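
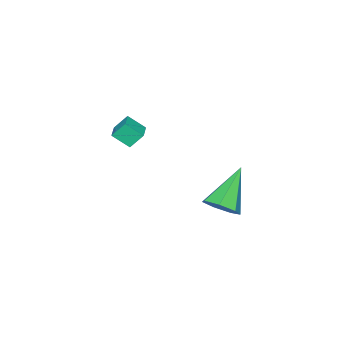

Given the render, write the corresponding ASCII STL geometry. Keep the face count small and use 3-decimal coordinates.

solid 
facet normal 0.761 0.073 -0.645
outer loop
vertex -1.462 3.341 -1.284
vertex -1.974 3.068 -1.919
vertex -1.828 3.874 -1.656
endloop
endfacet
facet normal 0.144 0.631 0.762
outer loop
vertex -1.462 3.341 -1.284
vertex -1.828 3.874 -1.656
vertex -3.626 2.912 -0.521
endloop
endfacet
facet normal 0.762 0.072 -0.644
outer loop
vertex -1.828 3.874 -1.656
vertex -1.974 3.068 -1.919
vertex -2.304 3.801 -2.227
endloop
endfacet
facet normal -0.367 0.911 0.190
outer loop
vertex -1.828 3.874 -1.656
vertex -2.304 3.801 -2.227
vertex -3.626 2.912 -0.521
endloop
endfacet
facet normal 0.761 0.072 -0.644
outer loop
vertex -2.304 3.801 -2.227
vertex -1.974 3.068 -1.919
vertex -2.531 3.175 -2.565
endloop
endfacet
facet normal -0.795 0.485 -0.364
outer loop
vertex -2.304 3.801 -2.227
vertex -2.531 3.175 -2.565
vertex -3.626 2.912 -0.521
endloop
endfacet
facet normal 0.761 0.072 -0.644
outer loop
vertex -2.531 3.175 -2.565
vertex -1.974 3.068 -1.919
vertex -2.339 2.47 -2.417
endloop
endfacet
facet normal -0.816 -0.323 -0.479
outer loop
vertex -2.531 3.175 -2.565
vertex -2.339 2.47 -2.417
vertex -3.626 2.912 -0.521
endloop
endfacet
facet normal 0.761 0.072 -0.645
outer loop
vertex -2.339 2.47 -2.417
vertex -1.974 3.068 -1.919
vertex -1.872 2.215 -1.894
endloop
endfacet
facet normal -0.416 -0.907 -0.071
outer loop
vertex -2.339 2.47 -2.417
vertex -1.872 2.215 -1.894
vertex -3.626 2.912 -0.521
endloop
endfacet
facet normal 0.762 0.072 -0.644
outer loop
vertex -1.872 2.215 -1.894
vertex -1.974 3.068 -1.919
vertex -1.482 2.603 -1.389
endloop
endfacet
facet normal 0.105 -0.826 0.554
outer loop
vertex -1.872 2.215 -1.894
vertex -1.482 2.603 -1.389
vertex -3.626 2.912 -0.521
endloop
endfacet
facet normal 0.761 0.071 -0.644
outer loop
vertex -1.482 2.603 -1.389
vertex -1.974 3.068 -1.919
vertex -1.462 3.341 -1.284
endloop
endfacet
facet normal 0.354 -0.141 0.925
outer loop
vertex -1.482 2.603 -1.389
vertex -1.462 3.341 -1.284
vertex -3.626 2.912 -0.521
endloop
endfacet
facet normal -0.416 0.483 0.771
outer loop
vertex -3.228 -2.588 0.55
vertex -2.488 -2.147 0.673
vertex -3.55 -1.874 -0.071
endloop
endfacet
facet normal -0.851 -0.506 -0.141
outer loop
vertex -3.172 -2.313 -0.773
vertex -3.228 -2.588 0.55
vertex -3.55 -1.874 -0.071
endloop
endfacet
facet normal -0.416 0.482 0.771
outer loop
vertex -3.55 -1.874 -0.071
vertex -2.488 -2.147 0.673
vertex -2.811 -1.433 0.052
endloop
endfacet
facet normal -0.323 0.714 -0.621
outer loop
vertex -2.811 -1.433 0.052
vertex -3.172 -2.313 -0.773
vertex -3.55 -1.874 -0.071
endloop
endfacet
facet normal 0.323 -0.715 0.621
outer loop
vertex -3.228 -2.588 0.55
vertex -2.11 -2.586 -0.029
vertex -2.488 -2.147 0.673
endloop
endfacet
facet normal -0.850 -0.508 -0.141
outer loop
vertex -2.849 -3.027 -0.152
vertex -3.228 -2.588 0.55
vertex -3.172 -2.313 -0.773
endloop
endfacet
facet normal 0.323 -0.714 0.621
outer loop
vertex -2.849 -3.027 -0.152
vertex -2.11 -2.586 -0.029
vertex -3.228 -2.588 0.55
endloop
endfacet
facet normal 0.850 0.507 0.141
outer loop
vertex -2.488 -2.147 0.673
vertex -2.11 -2.586 -0.029
vertex -2.811 -1.433 0.052
endloop
endfacet
facet normal -0.323 0.714 -0.621
outer loop
vertex -2.432 -1.872 -0.65
vertex -3.172 -2.313 -0.773
vertex -2.811 -1.433 0.052
endloop
endfacet
facet normal 0.850 0.507 0.142
outer loop
vertex -2.811 -1.433 0.052
vertex -2.11 -2.586 -0.029
vertex -2.432 -1.872 -0.65
endloop
endfacet
facet normal 0.416 -0.482 -0.771
outer loop
vertex -2.432 -1.872 -0.65
vertex -2.849 -3.027 -0.152
vertex -3.172 -2.313 -0.773
endloop
endfacet
facet normal 0.416 -0.483 -0.771
outer loop
vertex -2.11 -2.586 -0.029
vertex -2.849 -3.027 -0.152
vertex -2.432 -1.872 -0.65
endloop
endfacet

endsolid


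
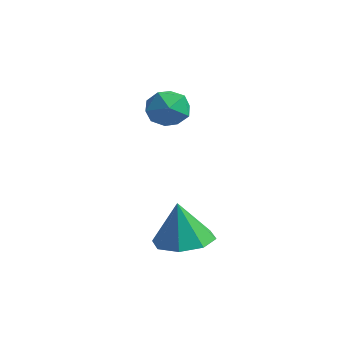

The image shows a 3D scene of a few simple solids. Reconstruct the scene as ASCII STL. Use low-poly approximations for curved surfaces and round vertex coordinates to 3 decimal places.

solid 
facet normal 0.038 0.138 -0.990
outer loop
vertex 0.882 1.652 -1.649
vertex 0.131 0.972 -1.772
vertex 0.174 1.982 -1.63
endloop
endfacet
facet normal 0.347 0.709 0.615
outer loop
vertex 0.882 1.652 -1.649
vertex 0.174 1.982 -1.63
vertex 0.069 0.748 -0.148
endloop
endfacet
facet normal 0.039 0.138 -0.990
outer loop
vertex 0.174 1.982 -1.63
vertex 0.131 0.972 -1.772
vertex -0.558 1.72 -1.695
endloop
endfacet
facet normal -0.317 0.740 0.593
outer loop
vertex 0.174 1.982 -1.63
vertex -0.558 1.72 -1.695
vertex 0.069 0.748 -0.148
endloop
endfacet
facet normal 0.038 0.136 -0.990
outer loop
vertex -0.558 1.72 -1.695
vertex 0.131 0.972 -1.772
vertex -0.887 1.02 -1.804
endloop
endfacet
facet normal -0.805 0.298 0.513
outer loop
vertex -0.558 1.72 -1.695
vertex -0.887 1.02 -1.804
vertex 0.069 0.748 -0.148
endloop
endfacet
facet normal 0.038 0.138 -0.990
outer loop
vertex -0.887 1.02 -1.804
vertex 0.131 0.972 -1.772
vertex -0.619 0.293 -1.895
endloop
endfacet
facet normal -0.832 -0.360 0.422
outer loop
vertex -0.887 1.02 -1.804
vertex -0.619 0.293 -1.895
vertex 0.069 0.748 -0.148
endloop
endfacet
facet normal 0.039 0.137 -0.990
outer loop
vertex -0.619 0.293 -1.895
vertex 0.131 0.972 -1.772
vertex 0.088 -0.037 -1.913
endloop
endfacet
facet normal -0.385 -0.845 0.372
outer loop
vertex -0.619 0.293 -1.895
vertex 0.088 -0.037 -1.913
vertex 0.069 0.748 -0.148
endloop
endfacet
facet normal 0.038 0.137 -0.990
outer loop
vertex 0.088 -0.037 -1.913
vertex 0.131 0.972 -1.772
vertex 0.821 0.225 -1.849
endloop
endfacet
facet normal 0.279 -0.876 0.393
outer loop
vertex 0.088 -0.037 -1.913
vertex 0.821 0.225 -1.849
vertex 0.069 0.748 -0.148
endloop
endfacet
facet normal 0.039 0.138 -0.990
outer loop
vertex 0.821 0.225 -1.849
vertex 0.131 0.972 -1.772
vertex 1.15 0.924 -1.739
endloop
endfacet
facet normal 0.766 -0.435 0.473
outer loop
vertex 0.821 0.225 -1.849
vertex 1.15 0.924 -1.739
vertex 0.069 0.748 -0.148
endloop
endfacet
facet normal 0.038 0.137 -0.990
outer loop
vertex 1.15 0.924 -1.739
vertex 0.131 0.972 -1.772
vertex 0.882 1.652 -1.649
endloop
endfacet
facet normal 0.795 0.223 0.565
outer loop
vertex 1.15 0.924 -1.739
vertex 0.882 1.652 -1.649
vertex 0.069 0.748 -0.148
endloop
endfacet
facet normal 0.063 0.811 0.582
outer loop
vertex -2.915 3.594 2.625
vertex -3.433 3.204 3.224
vertex -2.556 3.105 3.267
endloop
endfacet
facet normal 0.655 0.731 0.191
outer loop
vertex -2.915 3.594 2.625
vertex -2.556 3.105 3.267
vertex -2.248 3.045 2.441
endloop
endfacet
facet normal 0.466 0.732 -0.497
outer loop
vertex -2.915 3.594 2.625
vertex -2.248 3.045 2.441
vertex -2.934 3.107 1.889
endloop
endfacet
facet normal -0.242 0.812 -0.531
outer loop
vertex -2.915 3.594 2.625
vertex -2.934 3.107 1.889
vertex -3.666 3.205 2.372
endloop
endfacet
facet normal -0.491 0.860 0.135
outer loop
vertex -2.915 3.594 2.625
vertex -3.666 3.205 2.372
vertex -3.433 3.204 3.224
endloop
endfacet
facet normal 0.935 0.092 0.342
outer loop
vertex -2.248 3.045 2.441
vertex -2.556 3.105 3.267
vertex -2.354 2.315 2.928
endloop
endfacet
facet normal -0.023 0.220 0.975
outer loop
vertex -2.556 3.105 3.267
vertex -3.433 3.204 3.224
vertex -3.086 2.413 3.411
endloop
endfacet
facet normal -0.920 0.302 0.252
outer loop
vertex -3.433 3.204 3.224
vertex -3.666 3.205 2.372
vertex -3.772 2.475 2.859
endloop
endfacet
facet normal -0.516 0.223 -0.827
outer loop
vertex -3.666 3.205 2.372
vertex -2.934 3.107 1.889
vertex -3.464 2.415 2.033
endloop
endfacet
facet normal 0.629 0.094 -0.772
outer loop
vertex -2.934 3.107 1.889
vertex -2.248 3.045 2.441
vertex -2.587 2.316 2.076
endloop
endfacet
facet normal 0.242 -0.812 0.531
outer loop
vertex -3.105 1.926 2.675
vertex -2.354 2.315 2.928
vertex -3.086 2.413 3.411
endloop
endfacet
facet normal -0.466 -0.732 0.497
outer loop
vertex -3.105 1.926 2.675
vertex -3.086 2.413 3.411
vertex -3.772 2.475 2.859
endloop
endfacet
facet normal -0.655 -0.731 -0.191
outer loop
vertex -3.105 1.926 2.675
vertex -3.772 2.475 2.859
vertex -3.464 2.415 2.033
endloop
endfacet
facet normal -0.063 -0.811 -0.582
outer loop
vertex -3.105 1.926 2.675
vertex -3.464 2.415 2.033
vertex -2.587 2.316 2.076
endloop
endfacet
facet normal 0.491 -0.860 -0.135
outer loop
vertex -3.105 1.926 2.675
vertex -2.587 2.316 2.076
vertex -2.354 2.315 2.928
endloop
endfacet
facet normal 0.516 -0.223 0.827
outer loop
vertex -3.086 2.413 3.411
vertex -2.354 2.315 2.928
vertex -2.556 3.105 3.267
endloop
endfacet
facet normal -0.629 -0.094 0.772
outer loop
vertex -3.772 2.475 2.859
vertex -3.086 2.413 3.411
vertex -3.433 3.204 3.224
endloop
endfacet
facet normal -0.935 -0.092 -0.342
outer loop
vertex -3.464 2.415 2.033
vertex -3.772 2.475 2.859
vertex -3.666 3.205 2.372
endloop
endfacet
facet normal 0.023 -0.220 -0.975
outer loop
vertex -2.587 2.316 2.076
vertex -3.464 2.415 2.033
vertex -2.934 3.107 1.889
endloop
endfacet
facet normal 0.920 -0.302 -0.252
outer loop
vertex -2.354 2.315 2.928
vertex -2.587 2.316 2.076
vertex -2.248 3.045 2.441
endloop
endfacet

endsolid


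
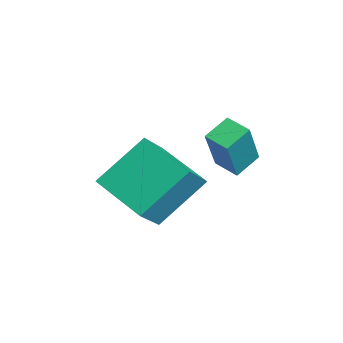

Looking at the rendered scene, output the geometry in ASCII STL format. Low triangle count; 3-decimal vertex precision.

solid 
facet normal -0.583 0.448 -0.678
outer loop
vertex 0.615 1.616 -1.81
vertex 2.096 2.618 -2.42
vertex 1.052 0.148 -3.157
endloop
endfacet
facet normal -0.784 -0.530 0.323
outer loop
vertex 1.944 -0.538 -2.12
vertex 0.615 1.616 -1.81
vertex 1.052 0.148 -3.157
endloop
endfacet
facet normal -0.582 0.448 -0.678
outer loop
vertex 1.052 0.148 -3.157
vertex 2.096 2.618 -2.42
vertex 2.534 1.15 -3.767
endloop
endfacet
facet normal 0.215 -0.719 -0.661
outer loop
vertex 2.534 1.15 -3.767
vertex 1.944 -0.538 -2.12
vertex 1.052 0.148 -3.157
endloop
endfacet
facet normal -0.215 0.719 0.661
outer loop
vertex 0.615 1.616 -1.81
vertex 2.988 1.932 -1.383
vertex 2.096 2.618 -2.42
endloop
endfacet
facet normal -0.784 -0.530 0.323
outer loop
vertex 1.506 0.93 -0.773
vertex 0.615 1.616 -1.81
vertex 1.944 -0.538 -2.12
endloop
endfacet
facet normal -0.215 0.720 0.660
outer loop
vertex 1.506 0.93 -0.773
vertex 2.988 1.932 -1.383
vertex 0.615 1.616 -1.81
endloop
endfacet
facet normal 0.784 0.530 -0.323
outer loop
vertex 2.096 2.618 -2.42
vertex 2.988 1.932 -1.383
vertex 2.534 1.15 -3.767
endloop
endfacet
facet normal 0.215 -0.719 -0.660
outer loop
vertex 3.425 0.464 -2.73
vertex 1.944 -0.538 -2.12
vertex 2.534 1.15 -3.767
endloop
endfacet
facet normal 0.784 0.530 -0.323
outer loop
vertex 2.534 1.15 -3.767
vertex 2.988 1.932 -1.383
vertex 3.425 0.464 -2.73
endloop
endfacet
facet normal 0.583 -0.448 0.678
outer loop
vertex 3.425 0.464 -2.73
vertex 1.506 0.93 -0.773
vertex 1.944 -0.538 -2.12
endloop
endfacet
facet normal 0.582 -0.449 0.678
outer loop
vertex 2.988 1.932 -1.383
vertex 1.506 0.93 -0.773
vertex 3.425 0.464 -2.73
endloop
endfacet
facet normal -0.786 -0.583 0.205
outer loop
vertex 3.797 2.179 0.483
vertex 3.378 2.888 0.892
vertex 3.045 2.64 -1.086
endloop
endfacet
facet normal 0.455 -0.771 -0.445
outer loop
vertex 3.682 3.112 -1.252
vertex 3.797 2.179 0.483
vertex 3.045 2.64 -1.086
endloop
endfacet
facet normal -0.786 -0.583 0.205
outer loop
vertex 3.045 2.64 -1.086
vertex 3.378 2.888 0.892
vertex 2.626 3.349 -0.677
endloop
endfacet
facet normal -0.417 0.256 -0.872
outer loop
vertex 2.626 3.349 -0.677
vertex 3.682 3.112 -1.252
vertex 3.045 2.64 -1.086
endloop
endfacet
facet normal 0.417 -0.256 0.872
outer loop
vertex 3.797 2.179 0.483
vertex 4.015 3.36 0.726
vertex 3.378 2.888 0.892
endloop
endfacet
facet normal 0.455 -0.771 -0.445
outer loop
vertex 4.434 2.651 0.317
vertex 3.797 2.179 0.483
vertex 3.682 3.112 -1.252
endloop
endfacet
facet normal 0.417 -0.256 0.872
outer loop
vertex 4.434 2.651 0.317
vertex 4.015 3.36 0.726
vertex 3.797 2.179 0.483
endloop
endfacet
facet normal -0.455 0.771 0.445
outer loop
vertex 3.378 2.888 0.892
vertex 4.015 3.36 0.726
vertex 2.626 3.349 -0.677
endloop
endfacet
facet normal -0.417 0.256 -0.872
outer loop
vertex 3.263 3.821 -0.843
vertex 3.682 3.112 -1.252
vertex 2.626 3.349 -0.677
endloop
endfacet
facet normal -0.455 0.771 0.445
outer loop
vertex 2.626 3.349 -0.677
vertex 4.015 3.36 0.726
vertex 3.263 3.821 -0.843
endloop
endfacet
facet normal 0.786 0.583 -0.205
outer loop
vertex 3.263 3.821 -0.843
vertex 4.434 2.651 0.317
vertex 3.682 3.112 -1.252
endloop
endfacet
facet normal 0.786 0.583 -0.205
outer loop
vertex 4.015 3.36 0.726
vertex 4.434 2.651 0.317
vertex 3.263 3.821 -0.843
endloop
endfacet

endsolid


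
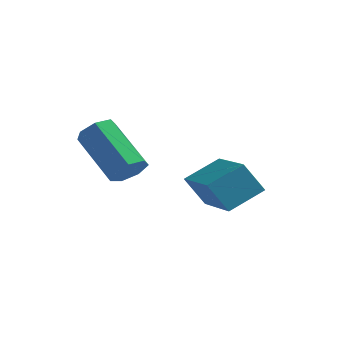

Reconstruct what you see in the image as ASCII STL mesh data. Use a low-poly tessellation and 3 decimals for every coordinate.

solid 
facet normal 0.740 -0.294 -0.605
outer loop
vertex -1.992 -1.728 0.795
vertex -2.43 -1.843 0.315
vertex -2.101 -1.286 0.447
endloop
endfacet
facet normal 0.645 0.565 0.515
outer loop
vertex -1.992 -1.728 0.795
vertex -2.101 -1.286 0.447
vertex -3.472 -1.141 2.005
endloop
endfacet
facet normal 0.644 0.566 0.514
outer loop
vertex -3.472 -1.141 2.005
vertex -2.101 -1.286 0.447
vertex -3.582 -0.7 1.657
endloop
endfacet
facet normal -0.741 0.293 0.605
outer loop
vertex -3.472 -1.141 2.005
vertex -3.582 -0.7 1.657
vertex -3.91 -1.257 1.525
endloop
endfacet
facet normal 0.740 -0.294 -0.604
outer loop
vertex -2.101 -1.286 0.447
vertex -2.43 -1.843 0.315
vertex -2.458 -1.264 -0.001
endloop
endfacet
facet normal 0.252 0.955 -0.154
outer loop
vertex -2.101 -1.286 0.447
vertex -2.458 -1.264 -0.001
vertex -3.582 -0.7 1.657
endloop
endfacet
facet normal 0.252 0.955 -0.154
outer loop
vertex -3.582 -0.7 1.657
vertex -2.458 -1.264 -0.001
vertex -3.939 -0.678 1.21
endloop
endfacet
facet normal -0.740 0.292 0.606
outer loop
vertex -3.582 -0.7 1.657
vertex -3.939 -0.678 1.21
vertex -3.91 -1.257 1.525
endloop
endfacet
facet normal 0.739 -0.295 -0.605
outer loop
vertex -2.458 -1.264 -0.001
vertex -2.43 -1.843 0.315
vertex -2.794 -1.678 -0.21
endloop
endfacet
facet normal -0.331 0.625 -0.707
outer loop
vertex -2.458 -1.264 -0.001
vertex -2.794 -1.678 -0.21
vertex -3.939 -0.678 1.21
endloop
endfacet
facet normal -0.330 0.626 -0.707
outer loop
vertex -3.939 -0.678 1.21
vertex -2.794 -1.678 -0.21
vertex -4.274 -1.092 1.0
endloop
endfacet
facet normal -0.740 0.292 0.605
outer loop
vertex -3.939 -0.678 1.21
vertex -4.274 -1.092 1.0
vertex -3.91 -1.257 1.525
endloop
endfacet
facet normal 0.741 -0.292 -0.605
outer loop
vertex -2.794 -1.678 -0.21
vertex -2.43 -1.843 0.315
vertex -2.855 -2.217 -0.025
endloop
endfacet
facet normal -0.664 -0.175 -0.727
outer loop
vertex -2.794 -1.678 -0.21
vertex -2.855 -2.217 -0.025
vertex -4.274 -1.092 1.0
endloop
endfacet
facet normal -0.664 -0.175 -0.727
outer loop
vertex -4.274 -1.092 1.0
vertex -2.855 -2.217 -0.025
vertex -4.336 -1.63 1.186
endloop
endfacet
facet normal -0.740 0.294 0.605
outer loop
vertex -4.274 -1.092 1.0
vertex -4.336 -1.63 1.186
vertex -3.91 -1.257 1.525
endloop
endfacet
facet normal 0.741 -0.293 -0.604
outer loop
vertex -2.855 -2.217 -0.025
vertex -2.43 -1.843 0.315
vertex -2.596 -2.474 0.417
endloop
endfacet
facet normal -0.498 -0.844 -0.199
outer loop
vertex -2.855 -2.217 -0.025
vertex -2.596 -2.474 0.417
vertex -4.336 -1.63 1.186
endloop
endfacet
facet normal -0.498 -0.844 -0.200
outer loop
vertex -4.336 -1.63 1.186
vertex -2.596 -2.474 0.417
vertex -4.077 -1.887 1.627
endloop
endfacet
facet normal -0.739 0.294 0.606
outer loop
vertex -4.336 -1.63 1.186
vertex -4.077 -1.887 1.627
vertex -3.91 -1.257 1.525
endloop
endfacet
facet normal 0.740 -0.293 -0.606
outer loop
vertex -2.596 -2.474 0.417
vertex -2.43 -1.843 0.315
vertex -2.212 -2.256 0.781
endloop
endfacet
facet normal 0.044 -0.877 0.479
outer loop
vertex -2.596 -2.474 0.417
vertex -2.212 -2.256 0.781
vertex -4.077 -1.887 1.627
endloop
endfacet
facet normal 0.043 -0.878 0.477
outer loop
vertex -4.077 -1.887 1.627
vertex -2.212 -2.256 0.781
vertex -3.692 -1.67 1.992
endloop
endfacet
facet normal -0.740 0.294 0.605
outer loop
vertex -4.077 -1.887 1.627
vertex -3.692 -1.67 1.992
vertex -3.91 -1.257 1.525
endloop
endfacet
facet normal 0.740 -0.292 -0.605
outer loop
vertex -2.212 -2.256 0.781
vertex -2.43 -1.843 0.315
vertex -1.992 -1.728 0.795
endloop
endfacet
facet normal 0.552 -0.251 0.795
outer loop
vertex -2.212 -2.256 0.781
vertex -1.992 -1.728 0.795
vertex -3.692 -1.67 1.992
endloop
endfacet
facet normal 0.552 -0.249 0.796
outer loop
vertex -3.692 -1.67 1.992
vertex -1.992 -1.728 0.795
vertex -3.472 -1.141 2.005
endloop
endfacet
facet normal -0.740 0.293 0.605
outer loop
vertex -3.692 -1.67 1.992
vertex -3.472 -1.141 2.005
vertex -3.91 -1.257 1.525
endloop
endfacet
facet normal -0.715 0.650 -0.256
outer loop
vertex -2.159 0.975 -0.965
vertex -1.473 1.984 -0.319
vertex -1.559 1.228 -1.997
endloop
endfacet
facet normal -0.497 -0.731 -0.468
outer loop
vertex -0.007 -0.184 -1.441
vertex -2.159 0.975 -0.965
vertex -1.559 1.228 -1.997
endloop
endfacet
facet normal -0.715 0.651 -0.257
outer loop
vertex -1.559 1.228 -1.997
vertex -1.473 1.984 -0.319
vertex -0.873 2.236 -1.351
endloop
endfacet
facet normal 0.492 0.207 -0.846
outer loop
vertex -0.873 2.236 -1.351
vertex -0.007 -0.184 -1.441
vertex -1.559 1.228 -1.997
endloop
endfacet
facet normal -0.492 -0.207 0.846
outer loop
vertex -2.159 0.975 -0.965
vertex 0.079 0.572 0.237
vertex -1.473 1.984 -0.319
endloop
endfacet
facet normal -0.497 -0.731 -0.468
outer loop
vertex -0.607 -0.436 -0.409
vertex -2.159 0.975 -0.965
vertex -0.007 -0.184 -1.441
endloop
endfacet
facet normal -0.492 -0.207 0.846
outer loop
vertex -0.607 -0.436 -0.409
vertex 0.079 0.572 0.237
vertex -2.159 0.975 -0.965
endloop
endfacet
facet normal 0.497 0.731 0.468
outer loop
vertex -1.473 1.984 -0.319
vertex 0.079 0.572 0.237
vertex -0.873 2.236 -1.351
endloop
endfacet
facet normal 0.492 0.207 -0.846
outer loop
vertex 0.679 0.825 -0.795
vertex -0.007 -0.184 -1.441
vertex -0.873 2.236 -1.351
endloop
endfacet
facet normal 0.497 0.731 0.468
outer loop
vertex -0.873 2.236 -1.351
vertex 0.079 0.572 0.237
vertex 0.679 0.825 -0.795
endloop
endfacet
facet normal 0.715 -0.650 0.257
outer loop
vertex 0.679 0.825 -0.795
vertex -0.607 -0.436 -0.409
vertex -0.007 -0.184 -1.441
endloop
endfacet
facet normal 0.715 -0.651 0.256
outer loop
vertex 0.079 0.572 0.237
vertex -0.607 -0.436 -0.409
vertex 0.679 0.825 -0.795
endloop
endfacet

endsolid


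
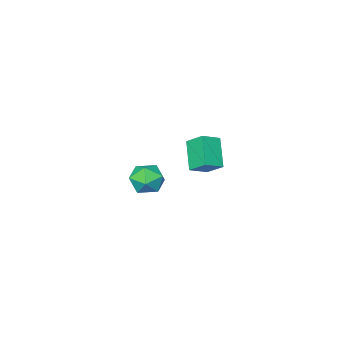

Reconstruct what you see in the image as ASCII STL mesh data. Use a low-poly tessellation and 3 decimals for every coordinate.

solid 
facet normal 0.023 0.998 0.064
outer loop
vertex 3.915 1.142 -0.317
vertex 3.668 1.098 0.453
vertex 4.459 1.091 0.281
endloop
endfacet
facet normal 0.511 0.761 -0.400
outer loop
vertex 3.915 1.142 -0.317
vertex 4.459 1.091 0.281
vertex 4.563 0.664 -0.399
endloop
endfacet
facet normal 0.172 0.388 -0.905
outer loop
vertex 3.915 1.142 -0.317
vertex 4.563 0.664 -0.399
vertex 3.836 0.407 -0.647
endloop
endfacet
facet normal -0.526 0.395 -0.753
outer loop
vertex 3.915 1.142 -0.317
vertex 3.836 0.407 -0.647
vertex 3.283 0.675 -0.12
endloop
endfacet
facet normal -0.618 0.771 -0.154
outer loop
vertex 3.915 1.142 -0.317
vertex 3.283 0.675 -0.12
vertex 3.668 1.098 0.453
endloop
endfacet
facet normal 0.947 0.316 -0.054
outer loop
vertex 4.563 0.664 -0.399
vertex 4.459 1.091 0.281
vertex 4.717 0.325 0.32
endloop
endfacet
facet normal 0.158 0.699 0.697
outer loop
vertex 4.459 1.091 0.281
vertex 3.668 1.098 0.453
vertex 4.164 0.593 0.847
endloop
endfacet
facet normal -0.878 0.332 0.345
outer loop
vertex 3.668 1.098 0.453
vertex 3.283 0.675 -0.12
vertex 3.437 0.336 0.599
endloop
endfacet
facet normal -0.730 -0.278 -0.625
outer loop
vertex 3.283 0.675 -0.12
vertex 3.836 0.407 -0.647
vertex 3.541 -0.091 -0.081
endloop
endfacet
facet normal 0.399 -0.288 -0.871
outer loop
vertex 3.836 0.407 -0.647
vertex 4.563 0.664 -0.399
vertex 4.332 -0.098 -0.253
endloop
endfacet
facet normal 0.526 -0.395 0.753
outer loop
vertex 4.085 -0.142 0.517
vertex 4.717 0.325 0.32
vertex 4.164 0.593 0.847
endloop
endfacet
facet normal -0.172 -0.388 0.905
outer loop
vertex 4.085 -0.142 0.517
vertex 4.164 0.593 0.847
vertex 3.437 0.336 0.599
endloop
endfacet
facet normal -0.511 -0.761 0.400
outer loop
vertex 4.085 -0.142 0.517
vertex 3.437 0.336 0.599
vertex 3.541 -0.091 -0.081
endloop
endfacet
facet normal -0.023 -0.998 -0.064
outer loop
vertex 4.085 -0.142 0.517
vertex 3.541 -0.091 -0.081
vertex 4.332 -0.098 -0.253
endloop
endfacet
facet normal 0.618 -0.771 0.154
outer loop
vertex 4.085 -0.142 0.517
vertex 4.332 -0.098 -0.253
vertex 4.717 0.325 0.32
endloop
endfacet
facet normal 0.730 0.278 0.625
outer loop
vertex 4.164 0.593 0.847
vertex 4.717 0.325 0.32
vertex 4.459 1.091 0.281
endloop
endfacet
facet normal -0.399 0.288 0.871
outer loop
vertex 3.437 0.336 0.599
vertex 4.164 0.593 0.847
vertex 3.668 1.098 0.453
endloop
endfacet
facet normal -0.947 -0.316 0.054
outer loop
vertex 3.541 -0.091 -0.081
vertex 3.437 0.336 0.599
vertex 3.283 0.675 -0.12
endloop
endfacet
facet normal -0.158 -0.699 -0.697
outer loop
vertex 4.332 -0.098 -0.253
vertex 3.541 -0.091 -0.081
vertex 3.836 0.407 -0.647
endloop
endfacet
facet normal 0.878 -0.332 -0.345
outer loop
vertex 4.717 0.325 0.32
vertex 4.332 -0.098 -0.253
vertex 4.563 0.664 -0.399
endloop
endfacet
facet normal -0.909 0.070 -0.412
outer loop
vertex -1.856 -3.805 -2.021
vertex -2.09 -2.98 -1.365
vertex -1.292 -2.792 -3.094
endloop
endfacet
facet normal 0.216 -0.764 -0.608
outer loop
vertex -0.41 -2.86 -2.695
vertex -1.856 -3.805 -2.021
vertex -1.292 -2.792 -3.094
endloop
endfacet
facet normal -0.909 0.070 -0.412
outer loop
vertex -1.292 -2.792 -3.094
vertex -2.09 -2.98 -1.365
vertex -1.526 -1.967 -2.438
endloop
endfacet
facet normal 0.357 0.641 -0.679
outer loop
vertex -1.526 -1.967 -2.438
vertex -0.41 -2.86 -2.695
vertex -1.292 -2.792 -3.094
endloop
endfacet
facet normal -0.357 -0.641 0.679
outer loop
vertex -1.856 -3.805 -2.021
vertex -1.208 -3.048 -0.966
vertex -2.09 -2.98 -1.365
endloop
endfacet
facet normal 0.216 -0.764 -0.608
outer loop
vertex -0.974 -3.873 -1.622
vertex -1.856 -3.805 -2.021
vertex -0.41 -2.86 -2.695
endloop
endfacet
facet normal -0.357 -0.641 0.679
outer loop
vertex -0.974 -3.873 -1.622
vertex -1.208 -3.048 -0.966
vertex -1.856 -3.805 -2.021
endloop
endfacet
facet normal -0.216 0.764 0.608
outer loop
vertex -2.09 -2.98 -1.365
vertex -1.208 -3.048 -0.966
vertex -1.526 -1.967 -2.438
endloop
endfacet
facet normal 0.357 0.641 -0.679
outer loop
vertex -0.644 -2.035 -2.039
vertex -0.41 -2.86 -2.695
vertex -1.526 -1.967 -2.438
endloop
endfacet
facet normal -0.216 0.764 0.608
outer loop
vertex -1.526 -1.967 -2.438
vertex -1.208 -3.048 -0.966
vertex -0.644 -2.035 -2.039
endloop
endfacet
facet normal 0.909 -0.070 0.412
outer loop
vertex -0.644 -2.035 -2.039
vertex -0.974 -3.873 -1.622
vertex -0.41 -2.86 -2.695
endloop
endfacet
facet normal 0.909 -0.070 0.412
outer loop
vertex -1.208 -3.048 -0.966
vertex -0.974 -3.873 -1.622
vertex -0.644 -2.035 -2.039
endloop
endfacet

endsolid


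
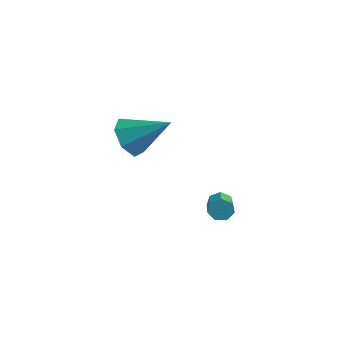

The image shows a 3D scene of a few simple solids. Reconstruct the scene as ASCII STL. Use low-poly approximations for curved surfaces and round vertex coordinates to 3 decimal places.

solid 
facet normal -0.735 -0.373 -0.566
outer loop
vertex -3.061 0.364 -1.378
vertex -3.767 0.901 -0.816
vertex -3.253 1.202 -1.681
endloop
endfacet
facet normal 0.887 0.036 -0.461
outer loop
vertex -3.061 0.364 -1.378
vertex -3.253 1.202 -1.681
vertex -2.193 1.699 0.396
endloop
endfacet
facet normal -0.735 -0.372 -0.566
outer loop
vertex -3.253 1.202 -1.681
vertex -3.767 0.901 -0.816
vertex -3.831 1.813 -1.332
endloop
endfacet
facet normal 0.514 0.737 -0.439
outer loop
vertex -3.253 1.202 -1.681
vertex -3.831 1.813 -1.332
vertex -2.193 1.699 0.396
endloop
endfacet
facet normal -0.735 -0.372 -0.567
outer loop
vertex -3.831 1.813 -1.332
vertex -3.767 0.901 -0.816
vertex -4.361 1.738 -0.595
endloop
endfacet
facet normal -0.021 0.996 0.086
outer loop
vertex -3.831 1.813 -1.332
vertex -4.361 1.738 -0.595
vertex -2.193 1.699 0.396
endloop
endfacet
facet normal -0.736 -0.373 -0.566
outer loop
vertex -4.361 1.738 -0.595
vertex -3.767 0.901 -0.816
vertex -4.443 1.033 -0.024
endloop
endfacet
facet normal -0.317 0.619 0.719
outer loop
vertex -4.361 1.738 -0.595
vertex -4.443 1.033 -0.024
vertex -2.193 1.699 0.396
endloop
endfacet
facet normal -0.736 -0.373 -0.566
outer loop
vertex -4.443 1.033 -0.024
vertex -3.767 0.901 -0.816
vertex -4.016 0.228 -0.049
endloop
endfacet
facet normal -0.151 -0.110 0.982
outer loop
vertex -4.443 1.033 -0.024
vertex -4.016 0.228 -0.049
vertex -2.193 1.699 0.396
endloop
endfacet
facet normal -0.735 -0.373 -0.566
outer loop
vertex -4.016 0.228 -0.049
vertex -3.767 0.901 -0.816
vertex -3.401 -0.069 -0.652
endloop
endfacet
facet normal 0.354 -0.644 0.678
outer loop
vertex -4.016 0.228 -0.049
vertex -3.401 -0.069 -0.652
vertex -2.193 1.699 0.396
endloop
endfacet
facet normal -0.735 -0.373 -0.567
outer loop
vertex -3.401 -0.069 -0.652
vertex -3.767 0.901 -0.816
vertex -3.061 0.364 -1.378
endloop
endfacet
facet normal 0.815 -0.578 0.037
outer loop
vertex -3.401 -0.069 -0.652
vertex -3.061 0.364 -1.378
vertex -2.193 1.699 0.396
endloop
endfacet
facet normal -0.572 0.720 -0.394
outer loop
vertex 1.57 0.465 -2.689
vertex 1.269 0.478 -2.229
vertex 1.719 0.768 -2.352
endloop
endfacet
facet normal 0.759 0.280 -0.587
outer loop
vertex 1.57 0.465 -2.689
vertex 1.719 0.768 -2.352
vertex 2.232 -0.371 -2.232
endloop
endfacet
facet normal 0.758 0.279 -0.589
outer loop
vertex 2.232 -0.371 -2.232
vertex 1.719 0.768 -2.352
vertex 2.382 -0.067 -1.895
endloop
endfacet
facet normal 0.572 -0.719 0.394
outer loop
vertex 2.232 -0.371 -2.232
vertex 2.382 -0.067 -1.895
vertex 1.931 -0.358 -1.771
endloop
endfacet
facet normal -0.572 0.721 -0.392
outer loop
vertex 1.719 0.768 -2.352
vertex 1.269 0.478 -2.229
vertex 1.53 0.852 -1.922
endloop
endfacet
facet normal 0.718 0.671 0.185
outer loop
vertex 1.719 0.768 -2.352
vertex 1.53 0.852 -1.922
vertex 2.382 -0.067 -1.895
endloop
endfacet
facet normal 0.718 0.671 0.186
outer loop
vertex 2.382 -0.067 -1.895
vertex 1.53 0.852 -1.922
vertex 2.192 0.017 -1.465
endloop
endfacet
facet normal 0.572 -0.719 0.393
outer loop
vertex 2.382 -0.067 -1.895
vertex 2.192 0.017 -1.465
vertex 1.931 -0.358 -1.771
endloop
endfacet
facet normal -0.570 0.721 -0.394
outer loop
vertex 1.53 0.852 -1.922
vertex 1.269 0.478 -2.229
vertex 1.143 0.655 -1.723
endloop
endfacet
facet normal 0.137 0.557 0.819
outer loop
vertex 1.53 0.852 -1.922
vertex 1.143 0.655 -1.723
vertex 2.192 0.017 -1.465
endloop
endfacet
facet normal 0.138 0.557 0.819
outer loop
vertex 2.192 0.017 -1.465
vertex 1.143 0.655 -1.723
vertex 1.806 -0.18 -1.266
endloop
endfacet
facet normal 0.571 -0.720 0.395
outer loop
vertex 2.192 0.017 -1.465
vertex 1.806 -0.18 -1.266
vertex 1.931 -0.358 -1.771
endloop
endfacet
facet normal -0.571 0.720 -0.394
outer loop
vertex 1.143 0.655 -1.723
vertex 1.269 0.478 -2.229
vertex 0.851 0.324 -1.905
endloop
endfacet
facet normal -0.548 0.023 0.836
outer loop
vertex 1.143 0.655 -1.723
vertex 0.851 0.324 -1.905
vertex 1.806 -0.18 -1.266
endloop
endfacet
facet normal -0.548 0.023 0.836
outer loop
vertex 1.806 -0.18 -1.266
vertex 0.851 0.324 -1.905
vertex 1.514 -0.511 -1.448
endloop
endfacet
facet normal 0.570 -0.720 0.395
outer loop
vertex 1.806 -0.18 -1.266
vertex 1.514 -0.511 -1.448
vertex 1.931 -0.358 -1.771
endloop
endfacet
facet normal -0.572 0.718 -0.396
outer loop
vertex 0.851 0.324 -1.905
vertex 1.269 0.478 -2.229
vertex 0.874 0.108 -2.33
endloop
endfacet
facet normal -0.819 -0.528 0.224
outer loop
vertex 0.851 0.324 -1.905
vertex 0.874 0.108 -2.33
vertex 1.514 -0.511 -1.448
endloop
endfacet
facet normal -0.820 -0.527 0.225
outer loop
vertex 1.514 -0.511 -1.448
vertex 0.874 0.108 -2.33
vertex 1.536 -0.727 -1.873
endloop
endfacet
facet normal 0.570 -0.720 0.395
outer loop
vertex 1.514 -0.511 -1.448
vertex 1.536 -0.727 -1.873
vertex 1.931 -0.358 -1.771
endloop
endfacet
facet normal -0.573 0.719 -0.394
outer loop
vertex 0.874 0.108 -2.33
vertex 1.269 0.478 -2.229
vertex 1.193 0.171 -2.679
endloop
endfacet
facet normal -0.475 -0.681 -0.557
outer loop
vertex 0.874 0.108 -2.33
vertex 1.193 0.171 -2.679
vertex 1.536 -0.727 -1.873
endloop
endfacet
facet normal -0.474 -0.682 -0.558
outer loop
vertex 1.536 -0.727 -1.873
vertex 1.193 0.171 -2.679
vertex 1.856 -0.664 -2.222
endloop
endfacet
facet normal 0.571 -0.720 0.394
outer loop
vertex 1.536 -0.727 -1.873
vertex 1.856 -0.664 -2.222
vertex 1.931 -0.358 -1.771
endloop
endfacet
facet normal -0.572 0.720 -0.394
outer loop
vertex 1.193 0.171 -2.679
vertex 1.269 0.478 -2.229
vertex 1.57 0.465 -2.689
endloop
endfacet
facet normal 0.227 -0.323 -0.919
outer loop
vertex 1.193 0.171 -2.679
vertex 1.57 0.465 -2.689
vertex 1.856 -0.664 -2.222
endloop
endfacet
facet normal 0.227 -0.323 -0.919
outer loop
vertex 1.856 -0.664 -2.222
vertex 1.57 0.465 -2.689
vertex 2.232 -0.371 -2.232
endloop
endfacet
facet normal 0.572 -0.720 0.393
outer loop
vertex 1.856 -0.664 -2.222
vertex 2.232 -0.371 -2.232
vertex 1.931 -0.358 -1.771
endloop
endfacet

endsolid


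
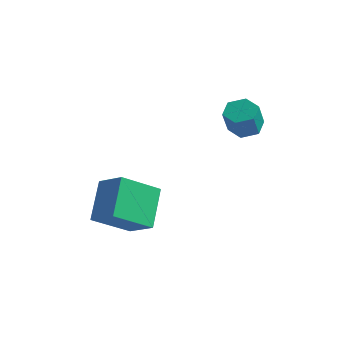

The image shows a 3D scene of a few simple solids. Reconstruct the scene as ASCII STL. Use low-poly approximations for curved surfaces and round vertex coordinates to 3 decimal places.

solid 
facet normal -0.194 0.514 -0.836
outer loop
vertex 0.603 2.164 3.185
vertex -0.015 2.235 3.372
vertex 0.429 2.679 3.542
endloop
endfacet
facet normal 0.944 0.330 -0.016
outer loop
vertex 0.603 2.164 3.185
vertex 0.429 2.679 3.542
vertex 0.834 1.553 4.18
endloop
endfacet
facet normal 0.944 0.331 -0.015
outer loop
vertex 0.834 1.553 4.18
vertex 0.429 2.679 3.542
vertex 0.659 2.068 4.537
endloop
endfacet
facet normal 0.194 -0.513 0.836
outer loop
vertex 0.834 1.553 4.18
vertex 0.659 2.068 4.537
vertex 0.215 1.625 4.368
endloop
endfacet
facet normal -0.194 0.514 -0.836
outer loop
vertex 0.429 2.679 3.542
vertex -0.015 2.235 3.372
vertex -0.19 2.75 3.729
endloop
endfacet
facet normal 0.239 0.851 0.467
outer loop
vertex 0.429 2.679 3.542
vertex -0.19 2.75 3.729
vertex 0.659 2.068 4.537
endloop
endfacet
facet normal 0.240 0.851 0.466
outer loop
vertex 0.659 2.068 4.537
vertex -0.19 2.75 3.729
vertex 0.041 2.14 4.724
endloop
endfacet
facet normal 0.193 -0.513 0.836
outer loop
vertex 0.659 2.068 4.537
vertex 0.041 2.14 4.724
vertex 0.215 1.625 4.368
endloop
endfacet
facet normal -0.194 0.513 -0.836
outer loop
vertex -0.19 2.75 3.729
vertex -0.015 2.235 3.372
vertex -0.634 2.307 3.56
endloop
endfacet
facet normal -0.704 0.521 0.483
outer loop
vertex -0.19 2.75 3.729
vertex -0.634 2.307 3.56
vertex 0.041 2.14 4.724
endloop
endfacet
facet normal -0.704 0.520 0.483
outer loop
vertex 0.041 2.14 4.724
vertex -0.634 2.307 3.56
vertex -0.403 1.696 4.555
endloop
endfacet
facet normal 0.194 -0.513 0.836
outer loop
vertex 0.041 2.14 4.724
vertex -0.403 1.696 4.555
vertex 0.215 1.625 4.368
endloop
endfacet
facet normal -0.194 0.513 -0.836
outer loop
vertex -0.634 2.307 3.56
vertex -0.015 2.235 3.372
vertex -0.459 1.792 3.203
endloop
endfacet
facet normal -0.943 -0.331 0.016
outer loop
vertex -0.634 2.307 3.56
vertex -0.459 1.792 3.203
vertex -0.403 1.696 4.555
endloop
endfacet
facet normal -0.944 -0.330 0.016
outer loop
vertex -0.403 1.696 4.555
vertex -0.459 1.792 3.203
vertex -0.229 1.181 4.198
endloop
endfacet
facet normal 0.194 -0.514 0.836
outer loop
vertex -0.403 1.696 4.555
vertex -0.229 1.181 4.198
vertex 0.215 1.625 4.368
endloop
endfacet
facet normal -0.193 0.513 -0.836
outer loop
vertex -0.459 1.792 3.203
vertex -0.015 2.235 3.372
vertex 0.159 1.72 3.016
endloop
endfacet
facet normal -0.240 -0.851 -0.467
outer loop
vertex -0.459 1.792 3.203
vertex 0.159 1.72 3.016
vertex -0.229 1.181 4.198
endloop
endfacet
facet normal -0.239 -0.852 -0.467
outer loop
vertex -0.229 1.181 4.198
vertex 0.159 1.72 3.016
vertex 0.39 1.11 4.011
endloop
endfacet
facet normal 0.194 -0.514 0.836
outer loop
vertex -0.229 1.181 4.198
vertex 0.39 1.11 4.011
vertex 0.215 1.625 4.368
endloop
endfacet
facet normal -0.194 0.513 -0.836
outer loop
vertex 0.159 1.72 3.016
vertex -0.015 2.235 3.372
vertex 0.603 2.164 3.185
endloop
endfacet
facet normal 0.704 -0.521 -0.483
outer loop
vertex 0.159 1.72 3.016
vertex 0.603 2.164 3.185
vertex 0.39 1.11 4.011
endloop
endfacet
facet normal 0.704 -0.521 -0.483
outer loop
vertex 0.39 1.11 4.011
vertex 0.603 2.164 3.185
vertex 0.834 1.553 4.18
endloop
endfacet
facet normal 0.194 -0.513 0.836
outer loop
vertex 0.39 1.11 4.011
vertex 0.834 1.553 4.18
vertex 0.215 1.625 4.368
endloop
endfacet
facet normal -0.882 0.067 -0.467
outer loop
vertex -3.228 -1.797 1.146
vertex -2.643 -0.446 0.237
vertex -2.648 -2.89 -0.106
endloop
endfacet
facet normal -0.338 -0.781 0.525
outer loop
vertex -1.537 -2.974 0.483
vertex -3.228 -1.797 1.146
vertex -2.648 -2.89 -0.106
endloop
endfacet
facet normal -0.882 0.067 -0.467
outer loop
vertex -2.648 -2.89 -0.106
vertex -2.643 -0.446 0.237
vertex -2.063 -1.538 -1.015
endloop
endfacet
facet normal 0.330 -0.621 -0.711
outer loop
vertex -2.063 -1.538 -1.015
vertex -1.537 -2.974 0.483
vertex -2.648 -2.89 -0.106
endloop
endfacet
facet normal -0.330 0.621 0.711
outer loop
vertex -3.228 -1.797 1.146
vertex -1.532 -0.53 0.826
vertex -2.643 -0.446 0.237
endloop
endfacet
facet normal -0.338 -0.781 0.525
outer loop
vertex -2.117 -1.882 1.735
vertex -3.228 -1.797 1.146
vertex -1.537 -2.974 0.483
endloop
endfacet
facet normal -0.330 0.621 0.711
outer loop
vertex -2.117 -1.882 1.735
vertex -1.532 -0.53 0.826
vertex -3.228 -1.797 1.146
endloop
endfacet
facet normal 0.337 0.781 -0.525
outer loop
vertex -2.643 -0.446 0.237
vertex -1.532 -0.53 0.826
vertex -2.063 -1.538 -1.015
endloop
endfacet
facet normal 0.329 -0.621 -0.711
outer loop
vertex -0.952 -1.623 -0.426
vertex -1.537 -2.974 0.483
vertex -2.063 -1.538 -1.015
endloop
endfacet
facet normal 0.338 0.781 -0.525
outer loop
vertex -2.063 -1.538 -1.015
vertex -1.532 -0.53 0.826
vertex -0.952 -1.623 -0.426
endloop
endfacet
facet normal 0.882 -0.067 0.467
outer loop
vertex -0.952 -1.623 -0.426
vertex -2.117 -1.882 1.735
vertex -1.537 -2.974 0.483
endloop
endfacet
facet normal 0.882 -0.067 0.467
outer loop
vertex -1.532 -0.53 0.826
vertex -2.117 -1.882 1.735
vertex -0.952 -1.623 -0.426
endloop
endfacet

endsolid


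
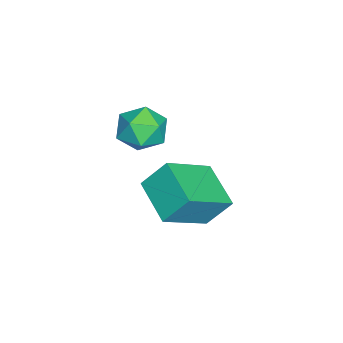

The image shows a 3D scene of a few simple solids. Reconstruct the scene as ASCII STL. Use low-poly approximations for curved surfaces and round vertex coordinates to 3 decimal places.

solid 
facet normal -0.812 0.261 0.522
outer loop
vertex -2.869 1.9 2.226
vertex -3.202 0.994 2.161
vertex -2.641 1.251 2.906
endloop
endfacet
facet normal -0.249 0.657 0.711
outer loop
vertex -2.869 1.9 2.226
vertex -2.641 1.251 2.906
vertex -1.968 1.863 2.576
endloop
endfacet
facet normal -0.009 0.992 0.127
outer loop
vertex -2.869 1.9 2.226
vertex -1.968 1.863 2.576
vertex -2.113 1.983 1.628
endloop
endfacet
facet normal -0.422 0.802 -0.422
outer loop
vertex -2.869 1.9 2.226
vertex -2.113 1.983 1.628
vertex -2.876 1.446 1.371
endloop
endfacet
facet normal -0.919 0.351 -0.179
outer loop
vertex -2.869 1.9 2.226
vertex -2.876 1.446 1.371
vertex -3.202 0.994 2.161
endloop
endfacet
facet normal 0.263 0.218 0.940
outer loop
vertex -1.968 1.863 2.576
vertex -2.641 1.251 2.906
vertex -1.744 0.934 2.729
endloop
endfacet
facet normal -0.647 -0.424 0.634
outer loop
vertex -2.641 1.251 2.906
vertex -3.202 0.994 2.161
vertex -2.507 0.397 2.472
endloop
endfacet
facet normal -0.820 -0.280 -0.499
outer loop
vertex -3.202 0.994 2.161
vertex -2.876 1.446 1.371
vertex -2.652 0.517 1.524
endloop
endfacet
facet normal -0.017 0.451 -0.892
outer loop
vertex -2.876 1.446 1.371
vertex -2.113 1.983 1.628
vertex -1.979 1.129 1.194
endloop
endfacet
facet normal 0.653 0.758 -0.004
outer loop
vertex -2.113 1.983 1.628
vertex -1.968 1.863 2.576
vertex -1.418 1.386 1.939
endloop
endfacet
facet normal 0.422 -0.802 0.422
outer loop
vertex -1.751 0.48 1.874
vertex -1.744 0.934 2.729
vertex -2.507 0.397 2.472
endloop
endfacet
facet normal 0.009 -0.992 -0.127
outer loop
vertex -1.751 0.48 1.874
vertex -2.507 0.397 2.472
vertex -2.652 0.517 1.524
endloop
endfacet
facet normal 0.249 -0.657 -0.711
outer loop
vertex -1.751 0.48 1.874
vertex -2.652 0.517 1.524
vertex -1.979 1.129 1.194
endloop
endfacet
facet normal 0.812 -0.261 -0.522
outer loop
vertex -1.751 0.48 1.874
vertex -1.979 1.129 1.194
vertex -1.418 1.386 1.939
endloop
endfacet
facet normal 0.919 -0.351 0.179
outer loop
vertex -1.751 0.48 1.874
vertex -1.418 1.386 1.939
vertex -1.744 0.934 2.729
endloop
endfacet
facet normal 0.017 -0.451 0.892
outer loop
vertex -2.507 0.397 2.472
vertex -1.744 0.934 2.729
vertex -2.641 1.251 2.906
endloop
endfacet
facet normal -0.653 -0.758 0.004
outer loop
vertex -2.652 0.517 1.524
vertex -2.507 0.397 2.472
vertex -3.202 0.994 2.161
endloop
endfacet
facet normal -0.263 -0.218 -0.940
outer loop
vertex -1.979 1.129 1.194
vertex -2.652 0.517 1.524
vertex -2.876 1.446 1.371
endloop
endfacet
facet normal 0.647 0.424 -0.634
outer loop
vertex -1.418 1.386 1.939
vertex -1.979 1.129 1.194
vertex -2.113 1.983 1.628
endloop
endfacet
facet normal 0.820 0.280 0.499
outer loop
vertex -1.744 0.934 2.729
vertex -1.418 1.386 1.939
vertex -1.968 1.863 2.576
endloop
endfacet
facet normal -0.746 -0.586 0.317
outer loop
vertex -2.322 1.128 -0.864
vertex -2.525 1.973 0.22
vertex -3.739 2.295 -2.039
endloop
endfacet
facet normal 0.146 -0.608 -0.780
outer loop
vertex -2.375 3.367 -2.62
vertex -2.322 1.128 -0.864
vertex -3.739 2.295 -2.039
endloop
endfacet
facet normal -0.746 -0.586 0.317
outer loop
vertex -3.739 2.295 -2.039
vertex -2.525 1.973 0.22
vertex -3.942 3.14 -0.955
endloop
endfacet
facet normal -0.650 0.535 -0.539
outer loop
vertex -3.942 3.14 -0.955
vertex -2.375 3.367 -2.62
vertex -3.739 2.295 -2.039
endloop
endfacet
facet normal 0.650 -0.535 0.539
outer loop
vertex -2.322 1.128 -0.864
vertex -1.161 3.045 -0.361
vertex -2.525 1.973 0.22
endloop
endfacet
facet normal 0.146 -0.608 -0.780
outer loop
vertex -0.958 2.2 -1.445
vertex -2.322 1.128 -0.864
vertex -2.375 3.367 -2.62
endloop
endfacet
facet normal 0.650 -0.535 0.539
outer loop
vertex -0.958 2.2 -1.445
vertex -1.161 3.045 -0.361
vertex -2.322 1.128 -0.864
endloop
endfacet
facet normal -0.146 0.608 0.780
outer loop
vertex -2.525 1.973 0.22
vertex -1.161 3.045 -0.361
vertex -3.942 3.14 -0.955
endloop
endfacet
facet normal -0.650 0.535 -0.539
outer loop
vertex -2.578 4.212 -1.536
vertex -2.375 3.367 -2.62
vertex -3.942 3.14 -0.955
endloop
endfacet
facet normal -0.146 0.608 0.780
outer loop
vertex -3.942 3.14 -0.955
vertex -1.161 3.045 -0.361
vertex -2.578 4.212 -1.536
endloop
endfacet
facet normal 0.746 0.586 -0.317
outer loop
vertex -2.578 4.212 -1.536
vertex -0.958 2.2 -1.445
vertex -2.375 3.367 -2.62
endloop
endfacet
facet normal 0.746 0.586 -0.317
outer loop
vertex -1.161 3.045 -0.361
vertex -0.958 2.2 -1.445
vertex -2.578 4.212 -1.536
endloop
endfacet

endsolid


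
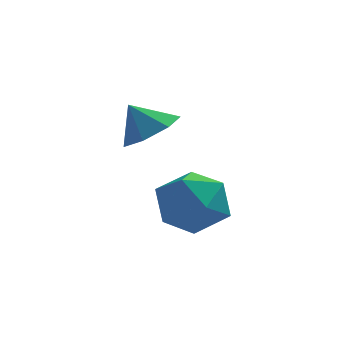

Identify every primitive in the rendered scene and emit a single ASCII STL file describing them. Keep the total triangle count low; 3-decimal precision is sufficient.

solid 
facet normal 0.172 0.138 0.975
outer loop
vertex -1.966 -2.95 -2.548
vertex -2.116 -3.987 -2.375
vertex -1.144 -3.621 -2.598
endloop
endfacet
facet normal 0.535 0.612 0.583
outer loop
vertex -1.966 -2.95 -2.548
vertex -1.144 -3.621 -2.598
vertex -1.243 -2.847 -3.319
endloop
endfacet
facet normal 0.065 0.979 0.192
outer loop
vertex -1.966 -2.95 -2.548
vertex -1.243 -2.847 -3.319
vertex -2.275 -2.735 -3.541
endloop
endfacet
facet normal -0.588 0.733 0.342
outer loop
vertex -1.966 -2.95 -2.548
vertex -2.275 -2.735 -3.541
vertex -2.815 -3.44 -2.958
endloop
endfacet
facet normal -0.522 0.213 0.826
outer loop
vertex -1.966 -2.95 -2.548
vertex -2.815 -3.44 -2.958
vertex -2.116 -3.987 -2.375
endloop
endfacet
facet normal 0.958 0.251 0.138
outer loop
vertex -1.243 -2.847 -3.319
vertex -1.144 -3.621 -2.598
vertex -0.945 -3.82 -3.622
endloop
endfacet
facet normal 0.371 -0.516 0.772
outer loop
vertex -1.144 -3.621 -2.598
vertex -2.116 -3.987 -2.375
vertex -1.485 -4.525 -3.039
endloop
endfacet
facet normal -0.751 -0.395 0.530
outer loop
vertex -2.116 -3.987 -2.375
vertex -2.815 -3.44 -2.958
vertex -2.517 -4.413 -3.261
endloop
endfacet
facet normal -0.858 0.447 -0.254
outer loop
vertex -2.815 -3.44 -2.958
vertex -2.275 -2.735 -3.541
vertex -2.616 -3.639 -3.982
endloop
endfacet
facet normal 0.198 0.845 -0.496
outer loop
vertex -2.275 -2.735 -3.541
vertex -1.243 -2.847 -3.319
vertex -1.644 -3.273 -4.205
endloop
endfacet
facet normal 0.588 -0.733 -0.342
outer loop
vertex -1.794 -4.31 -4.032
vertex -0.945 -3.82 -3.622
vertex -1.485 -4.525 -3.039
endloop
endfacet
facet normal -0.065 -0.979 -0.192
outer loop
vertex -1.794 -4.31 -4.032
vertex -1.485 -4.525 -3.039
vertex -2.517 -4.413 -3.261
endloop
endfacet
facet normal -0.535 -0.612 -0.583
outer loop
vertex -1.794 -4.31 -4.032
vertex -2.517 -4.413 -3.261
vertex -2.616 -3.639 -3.982
endloop
endfacet
facet normal -0.172 -0.138 -0.975
outer loop
vertex -1.794 -4.31 -4.032
vertex -2.616 -3.639 -3.982
vertex -1.644 -3.273 -4.205
endloop
endfacet
facet normal 0.522 -0.213 -0.826
outer loop
vertex -1.794 -4.31 -4.032
vertex -1.644 -3.273 -4.205
vertex -0.945 -3.82 -3.622
endloop
endfacet
facet normal 0.858 -0.447 0.254
outer loop
vertex -1.485 -4.525 -3.039
vertex -0.945 -3.82 -3.622
vertex -1.144 -3.621 -2.598
endloop
endfacet
facet normal -0.198 -0.845 0.496
outer loop
vertex -2.517 -4.413 -3.261
vertex -1.485 -4.525 -3.039
vertex -2.116 -3.987 -2.375
endloop
endfacet
facet normal -0.958 -0.251 -0.138
outer loop
vertex -2.616 -3.639 -3.982
vertex -2.517 -4.413 -3.261
vertex -2.815 -3.44 -2.958
endloop
endfacet
facet normal -0.371 0.516 -0.772
outer loop
vertex -1.644 -3.273 -4.205
vertex -2.616 -3.639 -3.982
vertex -2.275 -2.735 -3.541
endloop
endfacet
facet normal 0.751 0.395 -0.530
outer loop
vertex -0.945 -3.82 -3.622
vertex -1.644 -3.273 -4.205
vertex -1.243 -2.847 -3.319
endloop
endfacet
facet normal 0.556 -0.084 -0.827
outer loop
vertex -2.399 -1.066 -1.408
vertex -3.145 -1.185 -1.898
vertex -2.724 -0.416 -1.693
endloop
endfacet
facet normal 0.233 0.486 0.842
outer loop
vertex -2.399 -1.066 -1.408
vertex -2.724 -0.416 -1.693
vertex -3.735 -1.095 -1.022
endloop
endfacet
facet normal 0.557 -0.085 -0.826
outer loop
vertex -2.724 -0.416 -1.693
vertex -3.145 -1.185 -1.898
vertex -3.366 -0.345 -2.133
endloop
endfacet
facet normal -0.241 0.840 0.487
outer loop
vertex -2.724 -0.416 -1.693
vertex -3.366 -0.345 -2.133
vertex -3.735 -1.095 -1.022
endloop
endfacet
facet normal 0.557 -0.085 -0.826
outer loop
vertex -3.366 -0.345 -2.133
vertex -3.145 -1.185 -1.898
vertex -3.841 -0.906 -2.396
endloop
endfacet
facet normal -0.787 0.600 0.143
outer loop
vertex -3.366 -0.345 -2.133
vertex -3.841 -0.906 -2.396
vertex -3.735 -1.095 -1.022
endloop
endfacet
facet normal 0.557 -0.085 -0.826
outer loop
vertex -3.841 -0.906 -2.396
vertex -3.145 -1.185 -1.898
vertex -3.792 -1.677 -2.284
endloop
endfacet
facet normal -0.996 -0.053 0.070
outer loop
vertex -3.841 -0.906 -2.396
vertex -3.792 -1.677 -2.284
vertex -3.735 -1.095 -1.022
endloop
endfacet
facet normal 0.557 -0.084 -0.826
outer loop
vertex -3.792 -1.677 -2.284
vertex -3.145 -1.185 -1.898
vertex -3.255 -2.078 -1.881
endloop
endfacet
facet normal -0.709 -0.627 0.321
outer loop
vertex -3.792 -1.677 -2.284
vertex -3.255 -2.078 -1.881
vertex -3.735 -1.095 -1.022
endloop
endfacet
facet normal 0.557 -0.084 -0.826
outer loop
vertex -3.255 -2.078 -1.881
vertex -3.145 -1.185 -1.898
vertex -2.636 -1.806 -1.491
endloop
endfacet
facet normal -0.144 -0.690 0.709
outer loop
vertex -3.255 -2.078 -1.881
vertex -2.636 -1.806 -1.491
vertex -3.735 -1.095 -1.022
endloop
endfacet
facet normal 0.556 -0.086 -0.826
outer loop
vertex -2.636 -1.806 -1.491
vertex -3.145 -1.185 -1.898
vertex -2.399 -1.066 -1.408
endloop
endfacet
facet normal 0.276 -0.194 0.941
outer loop
vertex -2.636 -1.806 -1.491
vertex -2.399 -1.066 -1.408
vertex -3.735 -1.095 -1.022
endloop
endfacet

endsolid


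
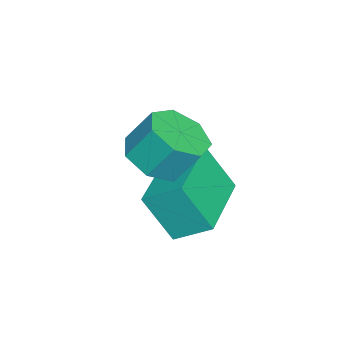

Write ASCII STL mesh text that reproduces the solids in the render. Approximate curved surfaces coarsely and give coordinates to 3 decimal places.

solid 
facet normal -1.000 -0.003 -0.021
outer loop
vertex 2.361 -4.468 1.049
vertex 2.346 -3.556 1.609
vertex 2.384 -3.73 -0.152
endloop
endfacet
facet normal 0.014 -0.852 -0.523
outer loop
vertex 4.394 -3.724 -0.109
vertex 2.361 -4.468 1.049
vertex 2.384 -3.73 -0.152
endloop
endfacet
facet normal -1.000 -0.003 -0.021
outer loop
vertex 2.384 -3.73 -0.152
vertex 2.346 -3.556 1.609
vertex 2.369 -2.818 0.408
endloop
endfacet
facet normal 0.017 0.523 -0.852
outer loop
vertex 2.369 -2.818 0.408
vertex 4.394 -3.724 -0.109
vertex 2.384 -3.73 -0.152
endloop
endfacet
facet normal -0.017 -0.523 0.852
outer loop
vertex 2.361 -4.468 1.049
vertex 4.356 -3.55 1.652
vertex 2.346 -3.556 1.609
endloop
endfacet
facet normal 0.014 -0.852 -0.523
outer loop
vertex 4.371 -4.462 1.092
vertex 2.361 -4.468 1.049
vertex 4.394 -3.724 -0.109
endloop
endfacet
facet normal -0.017 -0.523 0.852
outer loop
vertex 4.371 -4.462 1.092
vertex 4.356 -3.55 1.652
vertex 2.361 -4.468 1.049
endloop
endfacet
facet normal -0.014 0.852 0.523
outer loop
vertex 2.346 -3.556 1.609
vertex 4.356 -3.55 1.652
vertex 2.369 -2.818 0.408
endloop
endfacet
facet normal 0.017 0.523 -0.852
outer loop
vertex 4.379 -2.812 0.451
vertex 4.394 -3.724 -0.109
vertex 2.369 -2.818 0.408
endloop
endfacet
facet normal -0.014 0.852 0.523
outer loop
vertex 2.369 -2.818 0.408
vertex 4.356 -3.55 1.652
vertex 4.379 -2.812 0.451
endloop
endfacet
facet normal 1.000 0.003 0.021
outer loop
vertex 4.379 -2.812 0.451
vertex 4.371 -4.462 1.092
vertex 4.394 -3.724 -0.109
endloop
endfacet
facet normal 1.000 0.003 0.021
outer loop
vertex 4.356 -3.55 1.652
vertex 4.371 -4.462 1.092
vertex 4.379 -2.812 0.451
endloop
endfacet
facet normal 0.076 -0.543 -0.836
outer loop
vertex 4.766 -4.208 2.251
vertex 3.951 -4.296 2.234
vertex 4.409 -3.707 1.893
endloop
endfacet
facet normal 0.862 0.457 -0.220
outer loop
vertex 4.766 -4.208 2.251
vertex 4.409 -3.707 1.893
vertex 4.684 -3.616 3.162
endloop
endfacet
facet normal 0.862 0.458 -0.220
outer loop
vertex 4.684 -3.616 3.162
vertex 4.409 -3.707 1.893
vertex 4.327 -3.115 2.805
endloop
endfacet
facet normal -0.075 0.543 0.837
outer loop
vertex 4.684 -3.616 3.162
vertex 4.327 -3.115 2.805
vertex 3.869 -3.704 3.146
endloop
endfacet
facet normal 0.075 -0.543 -0.837
outer loop
vertex 4.409 -3.707 1.893
vertex 3.951 -4.296 2.234
vertex 3.707 -3.65 1.793
endloop
endfacet
facet normal 0.143 0.836 -0.530
outer loop
vertex 4.409 -3.707 1.893
vertex 3.707 -3.65 1.793
vertex 4.327 -3.115 2.805
endloop
endfacet
facet normal 0.144 0.836 -0.530
outer loop
vertex 4.327 -3.115 2.805
vertex 3.707 -3.65 1.793
vertex 3.625 -3.058 2.704
endloop
endfacet
facet normal -0.076 0.543 0.836
outer loop
vertex 4.327 -3.115 2.805
vertex 3.625 -3.058 2.704
vertex 3.869 -3.704 3.146
endloop
endfacet
facet normal 0.075 -0.543 -0.837
outer loop
vertex 3.707 -3.65 1.793
vertex 3.951 -4.296 2.234
vertex 3.189 -4.079 2.025
endloop
endfacet
facet normal -0.681 0.584 -0.441
outer loop
vertex 3.707 -3.65 1.793
vertex 3.189 -4.079 2.025
vertex 3.625 -3.058 2.704
endloop
endfacet
facet normal -0.681 0.584 -0.441
outer loop
vertex 3.625 -3.058 2.704
vertex 3.189 -4.079 2.025
vertex 3.107 -3.487 2.936
endloop
endfacet
facet normal -0.076 0.543 0.836
outer loop
vertex 3.625 -3.058 2.704
vertex 3.107 -3.487 2.936
vertex 3.869 -3.704 3.146
endloop
endfacet
facet normal 0.075 -0.543 -0.837
outer loop
vertex 3.189 -4.079 2.025
vertex 3.951 -4.296 2.234
vertex 3.244 -4.671 2.414
endloop
endfacet
facet normal -0.994 -0.106 -0.021
outer loop
vertex 3.189 -4.079 2.025
vertex 3.244 -4.671 2.414
vertex 3.107 -3.487 2.936
endloop
endfacet
facet normal -0.994 -0.107 -0.019
outer loop
vertex 3.107 -3.487 2.936
vertex 3.244 -4.671 2.414
vertex 3.163 -4.079 3.326
endloop
endfacet
facet normal -0.076 0.544 0.836
outer loop
vertex 3.107 -3.487 2.936
vertex 3.163 -4.079 3.326
vertex 3.869 -3.704 3.146
endloop
endfacet
facet normal 0.076 -0.544 -0.836
outer loop
vertex 3.244 -4.671 2.414
vertex 3.951 -4.296 2.234
vertex 3.832 -4.981 2.669
endloop
endfacet
facet normal -0.559 -0.717 0.416
outer loop
vertex 3.244 -4.671 2.414
vertex 3.832 -4.981 2.669
vertex 3.163 -4.079 3.326
endloop
endfacet
facet normal -0.559 -0.717 0.416
outer loop
vertex 3.163 -4.079 3.326
vertex 3.832 -4.981 2.669
vertex 3.75 -4.389 3.58
endloop
endfacet
facet normal -0.075 0.543 0.836
outer loop
vertex 3.163 -4.079 3.326
vertex 3.75 -4.389 3.58
vertex 3.869 -3.704 3.146
endloop
endfacet
facet normal 0.075 -0.544 -0.836
outer loop
vertex 3.832 -4.981 2.669
vertex 3.951 -4.296 2.234
vertex 4.509 -4.775 2.596
endloop
endfacet
facet normal 0.298 -0.788 0.539
outer loop
vertex 3.832 -4.981 2.669
vertex 4.509 -4.775 2.596
vertex 3.75 -4.389 3.58
endloop
endfacet
facet normal 0.297 -0.788 0.539
outer loop
vertex 3.75 -4.389 3.58
vertex 4.509 -4.775 2.596
vertex 4.428 -4.183 3.507
endloop
endfacet
facet normal -0.075 0.543 0.836
outer loop
vertex 3.75 -4.389 3.58
vertex 4.428 -4.183 3.507
vertex 3.869 -3.704 3.146
endloop
endfacet
facet normal 0.076 -0.543 -0.836
outer loop
vertex 4.509 -4.775 2.596
vertex 3.951 -4.296 2.234
vertex 4.766 -4.208 2.251
endloop
endfacet
facet normal 0.930 -0.266 0.255
outer loop
vertex 4.509 -4.775 2.596
vertex 4.766 -4.208 2.251
vertex 4.428 -4.183 3.507
endloop
endfacet
facet normal 0.930 -0.264 0.256
outer loop
vertex 4.428 -4.183 3.507
vertex 4.766 -4.208 2.251
vertex 4.684 -3.616 3.162
endloop
endfacet
facet normal -0.075 0.543 0.836
outer loop
vertex 4.428 -4.183 3.507
vertex 4.684 -3.616 3.162
vertex 3.869 -3.704 3.146
endloop
endfacet

endsolid


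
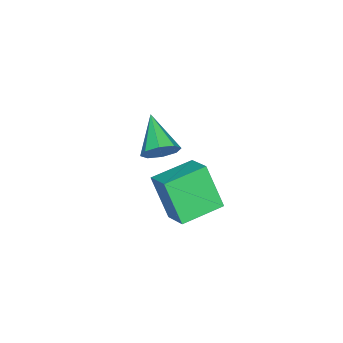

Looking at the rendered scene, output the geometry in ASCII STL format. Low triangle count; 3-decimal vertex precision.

solid 
facet normal -0.846 0.511 0.149
outer loop
vertex -0.089 1.575 2.824
vertex 0.601 2.556 3.377
vertex 0.125 2.474 0.961
endloop
endfacet
facet normal -0.522 -0.743 -0.419
outer loop
vertex 1.699 1.524 0.683
vertex -0.089 1.575 2.824
vertex 0.125 2.474 0.961
endloop
endfacet
facet normal -0.847 0.511 0.149
outer loop
vertex 0.125 2.474 0.961
vertex 0.601 2.556 3.377
vertex 0.814 3.455 1.513
endloop
endfacet
facet normal 0.103 0.432 -0.896
outer loop
vertex 0.814 3.455 1.513
vertex 1.699 1.524 0.683
vertex 0.125 2.474 0.961
endloop
endfacet
facet normal -0.103 -0.433 0.896
outer loop
vertex -0.089 1.575 2.824
vertex 2.175 1.606 3.099
vertex 0.601 2.556 3.377
endloop
endfacet
facet normal -0.522 -0.743 -0.418
outer loop
vertex 1.486 0.625 2.547
vertex -0.089 1.575 2.824
vertex 1.699 1.524 0.683
endloop
endfacet
facet normal -0.103 -0.432 0.896
outer loop
vertex 1.486 0.625 2.547
vertex 2.175 1.606 3.099
vertex -0.089 1.575 2.824
endloop
endfacet
facet normal 0.522 0.743 0.418
outer loop
vertex 0.601 2.556 3.377
vertex 2.175 1.606 3.099
vertex 0.814 3.455 1.513
endloop
endfacet
facet normal 0.103 0.432 -0.896
outer loop
vertex 2.389 2.505 1.236
vertex 1.699 1.524 0.683
vertex 0.814 3.455 1.513
endloop
endfacet
facet normal 0.522 0.743 0.419
outer loop
vertex 0.814 3.455 1.513
vertex 2.175 1.606 3.099
vertex 2.389 2.505 1.236
endloop
endfacet
facet normal 0.846 -0.511 -0.150
outer loop
vertex 2.389 2.505 1.236
vertex 1.486 0.625 2.547
vertex 1.699 1.524 0.683
endloop
endfacet
facet normal 0.847 -0.511 -0.149
outer loop
vertex 2.175 1.606 3.099
vertex 1.486 0.625 2.547
vertex 2.389 2.505 1.236
endloop
endfacet
facet normal 0.613 0.585 -0.531
outer loop
vertex -2.567 -1.294 0.602
vertex -3.018 -1.476 -0.119
vertex -3.065 -0.866 0.499
endloop
endfacet
facet normal 0.008 0.243 0.970
outer loop
vertex -2.567 -1.294 0.602
vertex -3.065 -0.866 0.499
vertex -4.262 -2.664 0.959
endloop
endfacet
facet normal 0.614 0.585 -0.530
outer loop
vertex -3.065 -0.866 0.499
vertex -3.018 -1.476 -0.119
vertex -3.536 -0.794 0.033
endloop
endfacet
facet normal -0.553 0.532 0.641
outer loop
vertex -3.065 -0.866 0.499
vertex -3.536 -0.794 0.033
vertex -4.262 -2.664 0.959
endloop
endfacet
facet normal 0.613 0.584 -0.533
outer loop
vertex -3.536 -0.794 0.033
vertex -3.018 -1.476 -0.119
vertex -3.704 -1.123 -0.521
endloop
endfacet
facet normal -0.922 0.384 0.052
outer loop
vertex -3.536 -0.794 0.033
vertex -3.704 -1.123 -0.521
vertex -4.262 -2.664 0.959
endloop
endfacet
facet normal 0.613 0.585 -0.532
outer loop
vertex -3.704 -1.123 -0.521
vertex -3.018 -1.476 -0.119
vertex -3.47 -1.658 -0.84
endloop
endfacet
facet normal -0.884 -0.116 -0.454
outer loop
vertex -3.704 -1.123 -0.521
vertex -3.47 -1.658 -0.84
vertex -4.262 -2.664 0.959
endloop
endfacet
facet normal 0.613 0.585 -0.532
outer loop
vertex -3.47 -1.658 -0.84
vertex -3.018 -1.476 -0.119
vertex -2.971 -2.087 -0.737
endloop
endfacet
facet normal -0.460 -0.674 -0.579
outer loop
vertex -3.47 -1.658 -0.84
vertex -2.971 -2.087 -0.737
vertex -4.262 -2.664 0.959
endloop
endfacet
facet normal 0.613 0.585 -0.531
outer loop
vertex -2.971 -2.087 -0.737
vertex -3.018 -1.476 -0.119
vertex -2.5 -2.158 -0.272
endloop
endfacet
facet normal 0.102 -0.963 -0.250
outer loop
vertex -2.971 -2.087 -0.737
vertex -2.5 -2.158 -0.272
vertex -4.262 -2.664 0.959
endloop
endfacet
facet normal 0.613 0.585 -0.531
outer loop
vertex -2.5 -2.158 -0.272
vertex -3.018 -1.476 -0.119
vertex -2.332 -1.83 0.283
endloop
endfacet
facet normal 0.471 -0.815 0.339
outer loop
vertex -2.5 -2.158 -0.272
vertex -2.332 -1.83 0.283
vertex -4.262 -2.664 0.959
endloop
endfacet
facet normal 0.613 0.585 -0.531
outer loop
vertex -2.332 -1.83 0.283
vertex -3.018 -1.476 -0.119
vertex -2.567 -1.294 0.602
endloop
endfacet
facet normal 0.432 -0.314 0.846
outer loop
vertex -2.332 -1.83 0.283
vertex -2.567 -1.294 0.602
vertex -4.262 -2.664 0.959
endloop
endfacet

endsolid


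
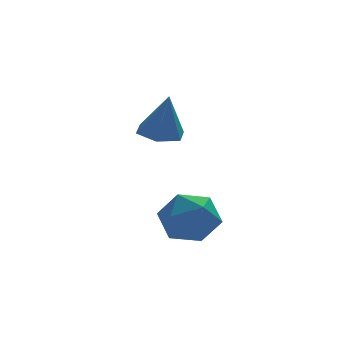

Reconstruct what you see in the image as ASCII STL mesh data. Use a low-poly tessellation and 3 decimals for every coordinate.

solid 
facet normal -0.481 0.675 0.559
outer loop
vertex -0.083 -1.055 -1.202
vertex -0.906 -1.48 -1.397
vertex -0.403 -1.747 -0.641
endloop
endfacet
facet normal 0.181 0.568 0.803
outer loop
vertex -0.083 -1.055 -1.202
vertex -0.403 -1.747 -0.641
vertex 0.514 -1.711 -0.873
endloop
endfacet
facet normal 0.638 0.719 0.277
outer loop
vertex -0.083 -1.055 -1.202
vertex 0.514 -1.711 -0.873
vertex 0.577 -1.421 -1.772
endloop
endfacet
facet normal 0.257 0.921 -0.293
outer loop
vertex -0.083 -1.055 -1.202
vertex 0.577 -1.421 -1.772
vertex -0.301 -1.279 -2.096
endloop
endfacet
facet normal -0.433 0.893 -0.118
outer loop
vertex -0.083 -1.055 -1.202
vertex -0.301 -1.279 -2.096
vertex -0.906 -1.48 -1.397
endloop
endfacet
facet normal 0.248 -0.125 0.961
outer loop
vertex 0.514 -1.711 -0.873
vertex -0.403 -1.747 -0.641
vertex 0.061 -2.541 -0.864
endloop
endfacet
facet normal -0.824 0.049 0.565
outer loop
vertex -0.403 -1.747 -0.641
vertex -0.906 -1.48 -1.397
vertex -0.817 -2.399 -1.188
endloop
endfacet
facet normal -0.746 0.402 -0.531
outer loop
vertex -0.906 -1.48 -1.397
vertex -0.301 -1.279 -2.096
vertex -0.754 -2.109 -2.087
endloop
endfacet
facet normal 0.372 0.446 -0.814
outer loop
vertex -0.301 -1.279 -2.096
vertex 0.577 -1.421 -1.772
vertex 0.163 -2.073 -2.319
endloop
endfacet
facet normal 0.987 0.120 0.108
outer loop
vertex 0.577 -1.421 -1.772
vertex 0.514 -1.711 -0.873
vertex 0.666 -2.34 -1.563
endloop
endfacet
facet normal -0.257 -0.921 0.293
outer loop
vertex -0.157 -2.765 -1.758
vertex 0.061 -2.541 -0.864
vertex -0.817 -2.399 -1.188
endloop
endfacet
facet normal -0.638 -0.719 -0.277
outer loop
vertex -0.157 -2.765 -1.758
vertex -0.817 -2.399 -1.188
vertex -0.754 -2.109 -2.087
endloop
endfacet
facet normal -0.181 -0.568 -0.803
outer loop
vertex -0.157 -2.765 -1.758
vertex -0.754 -2.109 -2.087
vertex 0.163 -2.073 -2.319
endloop
endfacet
facet normal 0.481 -0.675 -0.559
outer loop
vertex -0.157 -2.765 -1.758
vertex 0.163 -2.073 -2.319
vertex 0.666 -2.34 -1.563
endloop
endfacet
facet normal 0.433 -0.893 0.118
outer loop
vertex -0.157 -2.765 -1.758
vertex 0.666 -2.34 -1.563
vertex 0.061 -2.541 -0.864
endloop
endfacet
facet normal -0.372 -0.446 0.814
outer loop
vertex -0.817 -2.399 -1.188
vertex 0.061 -2.541 -0.864
vertex -0.403 -1.747 -0.641
endloop
endfacet
facet normal -0.987 -0.120 -0.108
outer loop
vertex -0.754 -2.109 -2.087
vertex -0.817 -2.399 -1.188
vertex -0.906 -1.48 -1.397
endloop
endfacet
facet normal -0.248 0.125 -0.961
outer loop
vertex 0.163 -2.073 -2.319
vertex -0.754 -2.109 -2.087
vertex -0.301 -1.279 -2.096
endloop
endfacet
facet normal 0.824 -0.049 -0.565
outer loop
vertex 0.666 -2.34 -1.563
vertex 0.163 -2.073 -2.319
vertex 0.577 -1.421 -1.772
endloop
endfacet
facet normal 0.746 -0.402 0.531
outer loop
vertex 0.061 -2.541 -0.864
vertex 0.666 -2.34 -1.563
vertex 0.514 -1.711 -0.873
endloop
endfacet
facet normal -0.118 0.202 -0.972
outer loop
vertex 0.271 0.209 0.641
vertex -0.149 0.782 0.811
vertex 0.573 0.865 0.741
endloop
endfacet
facet normal 0.878 -0.435 0.202
outer loop
vertex 0.271 0.209 0.641
vertex 0.573 0.865 0.741
vertex 0.029 0.478 2.269
endloop
endfacet
facet normal -0.118 0.202 -0.972
outer loop
vertex 0.573 0.865 0.741
vertex -0.149 0.782 0.811
vertex 0.154 1.438 0.911
endloop
endfacet
facet normal 0.793 0.461 0.399
outer loop
vertex 0.573 0.865 0.741
vertex 0.154 1.438 0.911
vertex 0.029 0.478 2.269
endloop
endfacet
facet normal -0.118 0.203 -0.972
outer loop
vertex 0.154 1.438 0.911
vertex -0.149 0.782 0.811
vertex -0.568 1.354 0.981
endloop
endfacet
facet normal -0.039 0.818 0.574
outer loop
vertex 0.154 1.438 0.911
vertex -0.568 1.354 0.981
vertex 0.029 0.478 2.269
endloop
endfacet
facet normal -0.118 0.203 -0.972
outer loop
vertex -0.568 1.354 0.981
vertex -0.149 0.782 0.811
vertex -0.87 0.698 0.881
endloop
endfacet
facet normal -0.786 0.277 0.553
outer loop
vertex -0.568 1.354 0.981
vertex -0.87 0.698 0.881
vertex 0.029 0.478 2.269
endloop
endfacet
facet normal -0.118 0.202 -0.972
outer loop
vertex -0.87 0.698 0.881
vertex -0.149 0.782 0.811
vertex -0.451 0.125 0.711
endloop
endfacet
facet normal -0.701 -0.618 0.356
outer loop
vertex -0.87 0.698 0.881
vertex -0.451 0.125 0.711
vertex 0.029 0.478 2.269
endloop
endfacet
facet normal -0.118 0.202 -0.972
outer loop
vertex -0.451 0.125 0.711
vertex -0.149 0.782 0.811
vertex 0.271 0.209 0.641
endloop
endfacet
facet normal 0.131 -0.975 0.181
outer loop
vertex -0.451 0.125 0.711
vertex 0.271 0.209 0.641
vertex 0.029 0.478 2.269
endloop
endfacet

endsolid


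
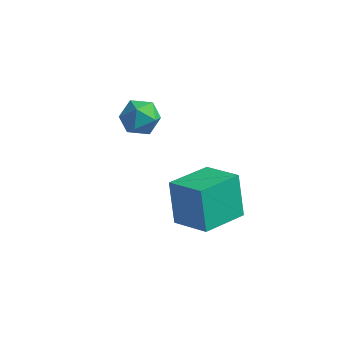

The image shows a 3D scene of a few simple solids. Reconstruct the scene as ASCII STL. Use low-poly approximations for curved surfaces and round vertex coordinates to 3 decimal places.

solid 
facet normal -0.890 0.274 -0.363
outer loop
vertex -0.313 -0.591 -2.547
vertex 0.481 1.362 -3.018
vertex 0.238 -1.262 -4.404
endloop
endfacet
facet normal -0.368 -0.904 0.218
outer loop
vertex 1.859 -1.762 -3.742
vertex -0.313 -0.591 -2.547
vertex 0.238 -1.262 -4.404
endloop
endfacet
facet normal -0.890 0.275 -0.364
outer loop
vertex 0.238 -1.262 -4.404
vertex 0.481 1.362 -3.018
vertex 1.032 0.69 -4.874
endloop
endfacet
facet normal 0.269 -0.327 -0.906
outer loop
vertex 1.032 0.69 -4.874
vertex 1.859 -1.762 -3.742
vertex 0.238 -1.262 -4.404
endloop
endfacet
facet normal -0.269 0.328 0.906
outer loop
vertex -0.313 -0.591 -2.547
vertex 2.102 0.862 -2.356
vertex 0.481 1.362 -3.018
endloop
endfacet
facet normal -0.367 -0.904 0.218
outer loop
vertex 1.308 -1.09 -1.886
vertex -0.313 -0.591 -2.547
vertex 1.859 -1.762 -3.742
endloop
endfacet
facet normal -0.269 0.327 0.906
outer loop
vertex 1.308 -1.09 -1.886
vertex 2.102 0.862 -2.356
vertex -0.313 -0.591 -2.547
endloop
endfacet
facet normal 0.368 0.904 -0.218
outer loop
vertex 0.481 1.362 -3.018
vertex 2.102 0.862 -2.356
vertex 1.032 0.69 -4.874
endloop
endfacet
facet normal 0.269 -0.328 -0.906
outer loop
vertex 2.653 0.191 -4.213
vertex 1.859 -1.762 -3.742
vertex 1.032 0.69 -4.874
endloop
endfacet
facet normal 0.367 0.904 -0.218
outer loop
vertex 1.032 0.69 -4.874
vertex 2.102 0.862 -2.356
vertex 2.653 0.191 -4.213
endloop
endfacet
facet normal 0.890 -0.274 0.364
outer loop
vertex 2.653 0.191 -4.213
vertex 1.308 -1.09 -1.886
vertex 1.859 -1.762 -3.742
endloop
endfacet
facet normal 0.890 -0.275 0.363
outer loop
vertex 2.102 0.862 -2.356
vertex 1.308 -1.09 -1.886
vertex 2.653 0.191 -4.213
endloop
endfacet
facet normal -0.123 0.263 0.957
outer loop
vertex -3.084 3.691 -2.233
vertex -4.047 3.479 -2.299
vertex -3.405 2.78 -2.024
endloop
endfacet
facet normal 0.534 0.006 0.846
outer loop
vertex -3.084 3.691 -2.233
vertex -3.405 2.78 -2.024
vertex -2.576 2.903 -2.548
endloop
endfacet
facet normal 0.846 0.407 0.345
outer loop
vertex -3.084 3.691 -2.233
vertex -2.576 2.903 -2.548
vertex -2.706 3.679 -3.146
endloop
endfacet
facet normal 0.382 0.912 0.146
outer loop
vertex -3.084 3.691 -2.233
vertex -2.706 3.679 -3.146
vertex -3.615 4.035 -2.992
endloop
endfacet
facet normal -0.217 0.823 0.525
outer loop
vertex -3.084 3.691 -2.233
vertex -3.615 4.035 -2.992
vertex -4.047 3.479 -2.299
endloop
endfacet
facet normal 0.470 -0.657 0.590
outer loop
vertex -2.576 2.903 -2.548
vertex -3.405 2.78 -2.024
vertex -3.225 2.205 -2.808
endloop
endfacet
facet normal -0.592 -0.241 0.769
outer loop
vertex -3.405 2.78 -2.024
vertex -4.047 3.479 -2.299
vertex -4.134 2.561 -2.654
endloop
endfacet
facet normal -0.743 0.665 0.070
outer loop
vertex -4.047 3.479 -2.299
vertex -3.615 4.035 -2.992
vertex -4.264 3.337 -3.252
endloop
endfacet
facet normal 0.225 0.810 -0.542
outer loop
vertex -3.615 4.035 -2.992
vertex -2.706 3.679 -3.146
vertex -3.435 3.46 -3.776
endloop
endfacet
facet normal 0.975 -0.007 -0.221
outer loop
vertex -2.706 3.679 -3.146
vertex -2.576 2.903 -2.548
vertex -2.793 2.761 -3.501
endloop
endfacet
facet normal -0.382 -0.912 -0.146
outer loop
vertex -3.756 2.549 -3.567
vertex -3.225 2.205 -2.808
vertex -4.134 2.561 -2.654
endloop
endfacet
facet normal -0.846 -0.407 -0.345
outer loop
vertex -3.756 2.549 -3.567
vertex -4.134 2.561 -2.654
vertex -4.264 3.337 -3.252
endloop
endfacet
facet normal -0.534 -0.006 -0.846
outer loop
vertex -3.756 2.549 -3.567
vertex -4.264 3.337 -3.252
vertex -3.435 3.46 -3.776
endloop
endfacet
facet normal 0.123 -0.263 -0.957
outer loop
vertex -3.756 2.549 -3.567
vertex -3.435 3.46 -3.776
vertex -2.793 2.761 -3.501
endloop
endfacet
facet normal 0.217 -0.823 -0.525
outer loop
vertex -3.756 2.549 -3.567
vertex -2.793 2.761 -3.501
vertex -3.225 2.205 -2.808
endloop
endfacet
facet normal -0.225 -0.810 0.542
outer loop
vertex -4.134 2.561 -2.654
vertex -3.225 2.205 -2.808
vertex -3.405 2.78 -2.024
endloop
endfacet
facet normal -0.975 0.007 0.221
outer loop
vertex -4.264 3.337 -3.252
vertex -4.134 2.561 -2.654
vertex -4.047 3.479 -2.299
endloop
endfacet
facet normal -0.470 0.657 -0.590
outer loop
vertex -3.435 3.46 -3.776
vertex -4.264 3.337 -3.252
vertex -3.615 4.035 -2.992
endloop
endfacet
facet normal 0.592 0.241 -0.769
outer loop
vertex -2.793 2.761 -3.501
vertex -3.435 3.46 -3.776
vertex -2.706 3.679 -3.146
endloop
endfacet
facet normal 0.743 -0.665 -0.070
outer loop
vertex -3.225 2.205 -2.808
vertex -2.793 2.761 -3.501
vertex -2.576 2.903 -2.548
endloop
endfacet

endsolid


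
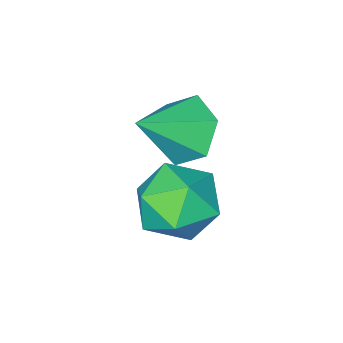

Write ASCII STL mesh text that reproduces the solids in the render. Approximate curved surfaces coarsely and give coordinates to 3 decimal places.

solid 
facet normal -0.808 0.059 -0.586
outer loop
vertex 0.371 0.765 0.816
vertex -0.04 1.421 1.448
vertex 0.531 1.744 0.694
endloop
endfacet
facet normal 0.871 -0.198 -0.449
outer loop
vertex 0.371 0.765 0.816
vertex 0.531 1.744 0.694
vertex 1.34 1.319 2.452
endloop
endfacet
facet normal -0.808 0.060 -0.586
outer loop
vertex 0.531 1.744 0.694
vertex -0.04 1.421 1.448
vertex 0.12 2.401 1.327
endloop
endfacet
facet normal 0.742 0.644 -0.186
outer loop
vertex 0.531 1.744 0.694
vertex 0.12 2.401 1.327
vertex 1.34 1.319 2.452
endloop
endfacet
facet normal -0.807 0.059 -0.587
outer loop
vertex 0.12 2.401 1.327
vertex -0.04 1.421 1.448
vertex -0.452 2.077 2.081
endloop
endfacet
facet normal 0.235 0.815 0.529
outer loop
vertex 0.12 2.401 1.327
vertex -0.452 2.077 2.081
vertex 1.34 1.319 2.452
endloop
endfacet
facet normal -0.807 0.059 -0.587
outer loop
vertex -0.452 2.077 2.081
vertex -0.04 1.421 1.448
vertex -0.612 1.098 2.202
endloop
endfacet
facet normal -0.142 0.144 0.979
outer loop
vertex -0.452 2.077 2.081
vertex -0.612 1.098 2.202
vertex 1.34 1.319 2.452
endloop
endfacet
facet normal -0.807 0.060 -0.587
outer loop
vertex -0.612 1.098 2.202
vertex -0.04 1.421 1.448
vertex -0.201 0.441 1.57
endloop
endfacet
facet normal -0.013 -0.697 0.717
outer loop
vertex -0.612 1.098 2.202
vertex -0.201 0.441 1.57
vertex 1.34 1.319 2.452
endloop
endfacet
facet normal -0.807 0.060 -0.587
outer loop
vertex -0.201 0.441 1.57
vertex -0.04 1.421 1.448
vertex 0.371 0.765 0.816
endloop
endfacet
facet normal 0.494 -0.869 0.002
outer loop
vertex -0.201 0.441 1.57
vertex 0.371 0.765 0.816
vertex 1.34 1.319 2.452
endloop
endfacet
facet normal 0.121 0.881 0.458
outer loop
vertex 1.18 4.24 1.355
vertex 1.644 3.723 2.227
vertex 2.282 4.074 1.383
endloop
endfacet
facet normal 0.150 0.956 -0.252
outer loop
vertex 1.18 4.24 1.355
vertex 2.282 4.074 1.383
vertex 1.718 3.913 0.435
endloop
endfacet
facet normal -0.463 0.714 -0.525
outer loop
vertex 1.18 4.24 1.355
vertex 1.718 3.913 0.435
vertex 0.731 3.463 0.694
endloop
endfacet
facet normal -0.872 0.490 0.016
outer loop
vertex 1.18 4.24 1.355
vertex 0.731 3.463 0.694
vertex 0.686 3.346 1.801
endloop
endfacet
facet normal -0.510 0.593 0.623
outer loop
vertex 1.18 4.24 1.355
vertex 0.686 3.346 1.801
vertex 1.644 3.723 2.227
endloop
endfacet
facet normal 0.679 0.542 -0.496
outer loop
vertex 1.718 3.913 0.435
vertex 2.282 4.074 1.383
vertex 2.514 3.194 0.739
endloop
endfacet
facet normal 0.631 0.421 0.652
outer loop
vertex 2.282 4.074 1.383
vertex 1.644 3.723 2.227
vertex 2.469 3.077 1.846
endloop
endfacet
facet normal -0.391 -0.044 0.919
outer loop
vertex 1.644 3.723 2.227
vertex 0.686 3.346 1.801
vertex 1.482 2.627 2.105
endloop
endfacet
facet normal -0.975 -0.212 -0.062
outer loop
vertex 0.686 3.346 1.801
vertex 0.731 3.463 0.694
vertex 0.918 2.466 1.157
endloop
endfacet
facet normal -0.315 0.151 -0.937
outer loop
vertex 0.731 3.463 0.694
vertex 1.718 3.913 0.435
vertex 1.556 2.817 0.313
endloop
endfacet
facet normal 0.872 -0.490 -0.016
outer loop
vertex 2.02 2.3 1.185
vertex 2.514 3.194 0.739
vertex 2.469 3.077 1.846
endloop
endfacet
facet normal 0.463 -0.714 0.525
outer loop
vertex 2.02 2.3 1.185
vertex 2.469 3.077 1.846
vertex 1.482 2.627 2.105
endloop
endfacet
facet normal -0.150 -0.956 0.252
outer loop
vertex 2.02 2.3 1.185
vertex 1.482 2.627 2.105
vertex 0.918 2.466 1.157
endloop
endfacet
facet normal -0.121 -0.881 -0.458
outer loop
vertex 2.02 2.3 1.185
vertex 0.918 2.466 1.157
vertex 1.556 2.817 0.313
endloop
endfacet
facet normal 0.510 -0.593 -0.623
outer loop
vertex 2.02 2.3 1.185
vertex 1.556 2.817 0.313
vertex 2.514 3.194 0.739
endloop
endfacet
facet normal 0.975 0.212 0.062
outer loop
vertex 2.469 3.077 1.846
vertex 2.514 3.194 0.739
vertex 2.282 4.074 1.383
endloop
endfacet
facet normal 0.315 -0.151 0.937
outer loop
vertex 1.482 2.627 2.105
vertex 2.469 3.077 1.846
vertex 1.644 3.723 2.227
endloop
endfacet
facet normal -0.679 -0.542 0.496
outer loop
vertex 0.918 2.466 1.157
vertex 1.482 2.627 2.105
vertex 0.686 3.346 1.801
endloop
endfacet
facet normal -0.631 -0.421 -0.652
outer loop
vertex 1.556 2.817 0.313
vertex 0.918 2.466 1.157
vertex 0.731 3.463 0.694
endloop
endfacet
facet normal 0.391 0.044 -0.919
outer loop
vertex 2.514 3.194 0.739
vertex 1.556 2.817 0.313
vertex 1.718 3.913 0.435
endloop
endfacet

endsolid
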